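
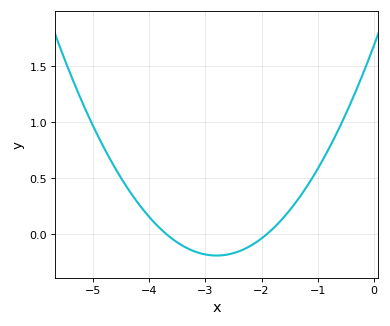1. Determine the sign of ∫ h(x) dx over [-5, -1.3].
positive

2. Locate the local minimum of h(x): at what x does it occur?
-2.8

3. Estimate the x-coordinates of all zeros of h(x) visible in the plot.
-3.7, -1.9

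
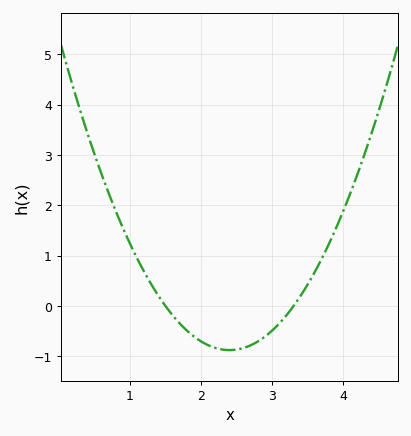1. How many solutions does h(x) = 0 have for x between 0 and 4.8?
2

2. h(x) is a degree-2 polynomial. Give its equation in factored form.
y = 1.08(x - 1.5)(x - 3.3)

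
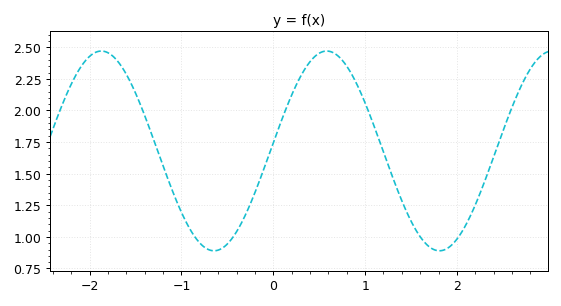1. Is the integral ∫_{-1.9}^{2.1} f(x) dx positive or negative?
positive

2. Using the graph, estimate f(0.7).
2.43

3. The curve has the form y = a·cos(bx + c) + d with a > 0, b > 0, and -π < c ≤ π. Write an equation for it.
y = 0.79cos(2.56x - 1.49) + 1.68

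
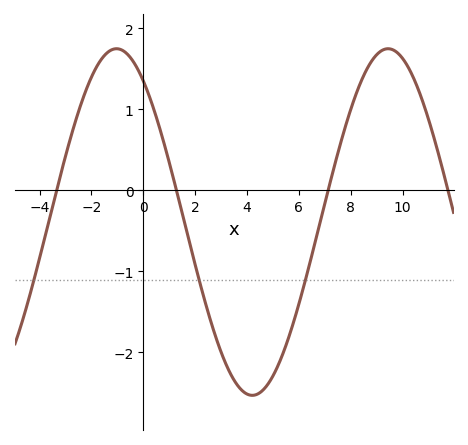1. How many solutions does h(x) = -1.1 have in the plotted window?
3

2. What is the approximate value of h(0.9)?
0.466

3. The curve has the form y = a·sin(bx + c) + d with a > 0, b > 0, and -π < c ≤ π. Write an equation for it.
y = 2.14sin(0.6x + 2.19) - 0.39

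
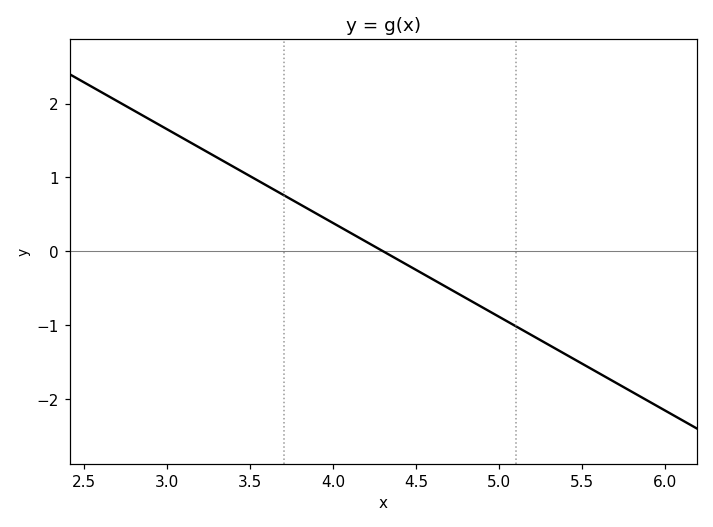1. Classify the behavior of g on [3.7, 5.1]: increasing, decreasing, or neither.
decreasing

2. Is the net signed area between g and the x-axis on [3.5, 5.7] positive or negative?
negative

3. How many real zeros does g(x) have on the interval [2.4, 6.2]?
1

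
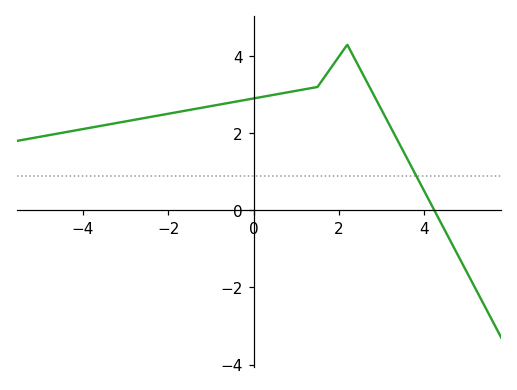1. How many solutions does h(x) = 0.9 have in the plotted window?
1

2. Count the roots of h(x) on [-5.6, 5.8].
1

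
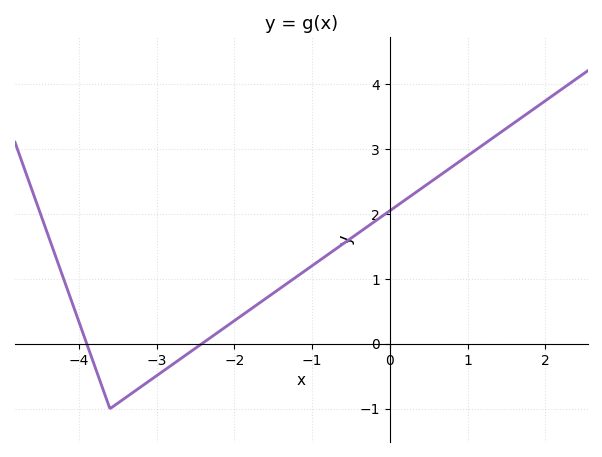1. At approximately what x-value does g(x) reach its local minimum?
-3.6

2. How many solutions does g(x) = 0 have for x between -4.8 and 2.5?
2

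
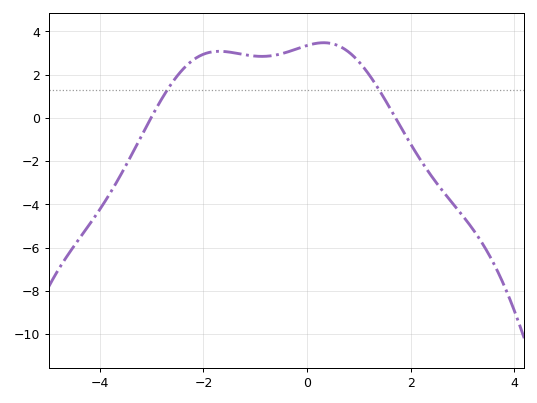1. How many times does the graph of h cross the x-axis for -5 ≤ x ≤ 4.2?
2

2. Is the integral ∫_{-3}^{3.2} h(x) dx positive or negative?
positive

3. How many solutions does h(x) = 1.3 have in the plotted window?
2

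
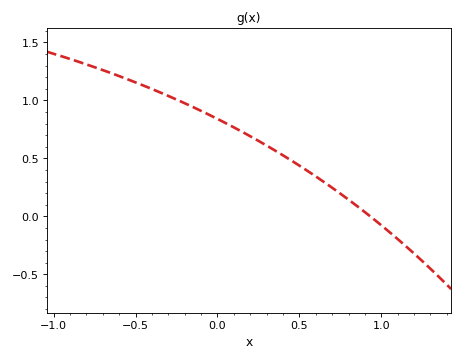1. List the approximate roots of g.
0.933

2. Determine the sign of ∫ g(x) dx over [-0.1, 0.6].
positive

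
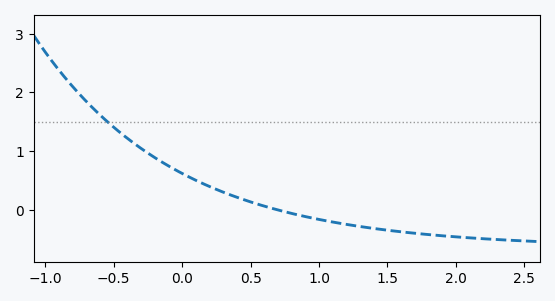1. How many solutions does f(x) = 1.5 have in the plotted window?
1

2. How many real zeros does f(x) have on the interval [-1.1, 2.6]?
1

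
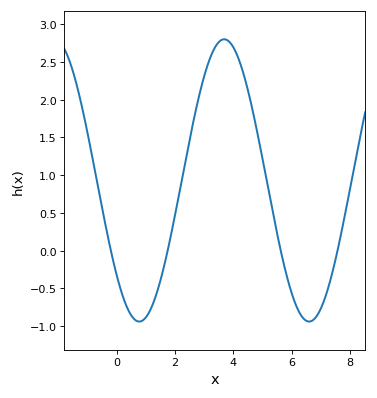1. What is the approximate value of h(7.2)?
-0.55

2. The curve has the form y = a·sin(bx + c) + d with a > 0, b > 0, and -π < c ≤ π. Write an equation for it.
y = 1.87sin(1.1x - 2.4) + 0.93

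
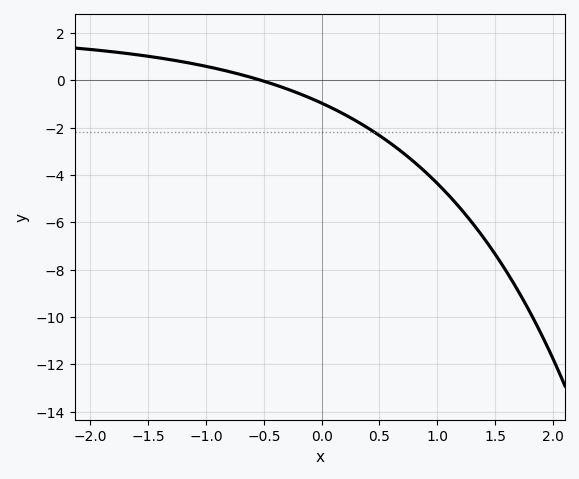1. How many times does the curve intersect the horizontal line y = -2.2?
1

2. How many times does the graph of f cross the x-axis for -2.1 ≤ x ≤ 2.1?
1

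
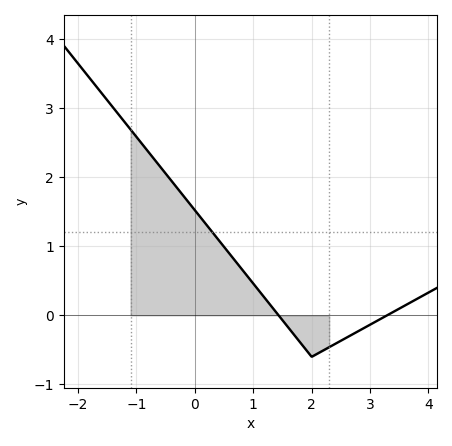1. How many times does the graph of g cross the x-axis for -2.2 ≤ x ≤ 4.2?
2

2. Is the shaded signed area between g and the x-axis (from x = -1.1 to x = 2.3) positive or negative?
positive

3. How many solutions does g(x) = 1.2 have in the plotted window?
1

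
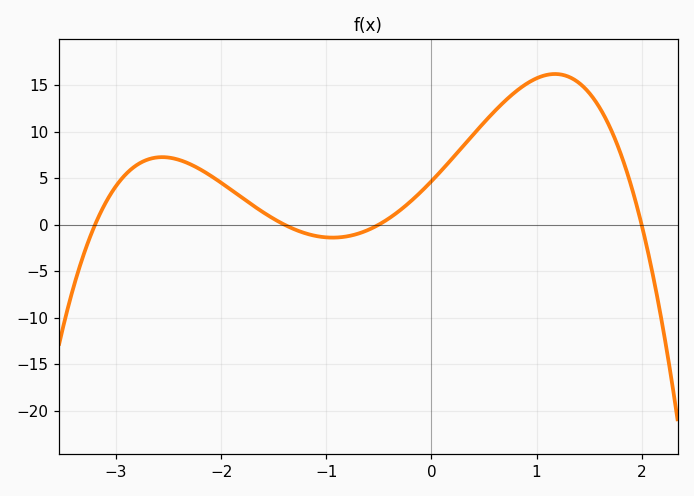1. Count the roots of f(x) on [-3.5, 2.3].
4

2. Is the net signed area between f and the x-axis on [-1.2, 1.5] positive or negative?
positive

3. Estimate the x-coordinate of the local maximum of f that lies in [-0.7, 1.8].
1.18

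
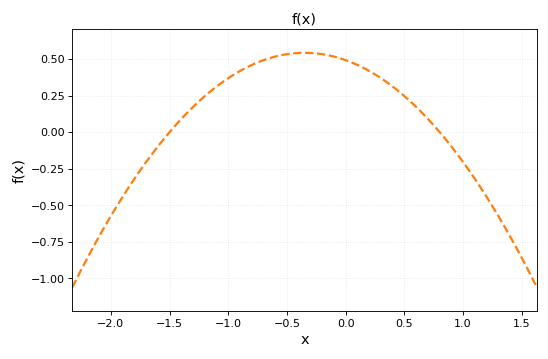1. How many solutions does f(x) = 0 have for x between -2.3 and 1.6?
2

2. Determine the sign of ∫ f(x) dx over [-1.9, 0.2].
positive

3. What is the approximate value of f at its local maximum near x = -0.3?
0.542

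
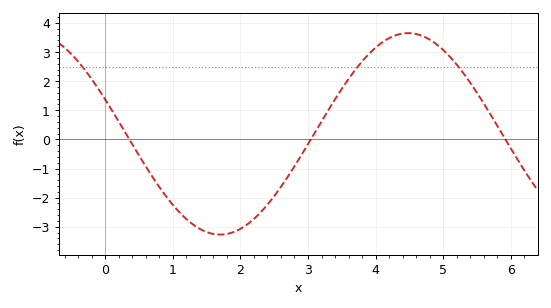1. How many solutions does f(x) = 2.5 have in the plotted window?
3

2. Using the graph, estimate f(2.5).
-1.95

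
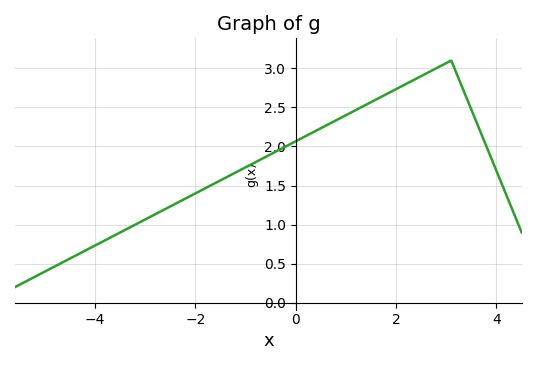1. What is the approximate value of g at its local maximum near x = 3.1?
3.1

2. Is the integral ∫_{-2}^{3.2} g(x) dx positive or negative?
positive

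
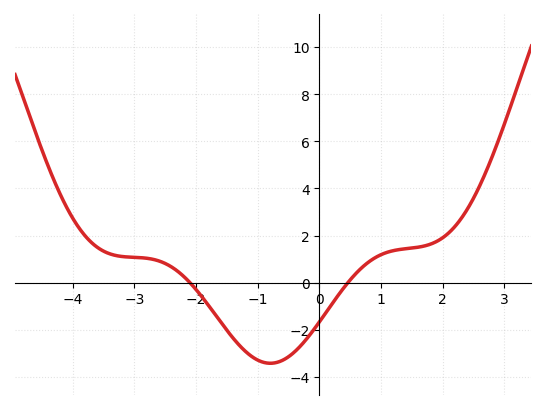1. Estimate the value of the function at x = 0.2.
-0.926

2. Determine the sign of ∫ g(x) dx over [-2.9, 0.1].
negative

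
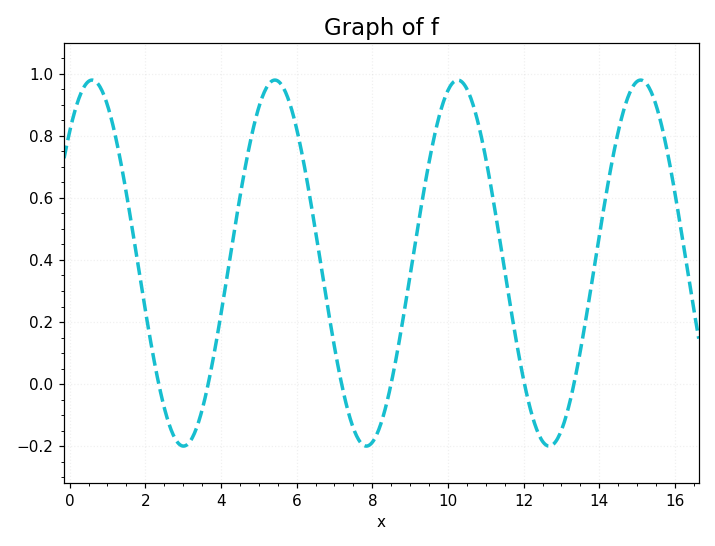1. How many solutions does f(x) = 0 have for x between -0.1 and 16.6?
6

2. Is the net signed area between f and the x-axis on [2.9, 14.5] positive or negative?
positive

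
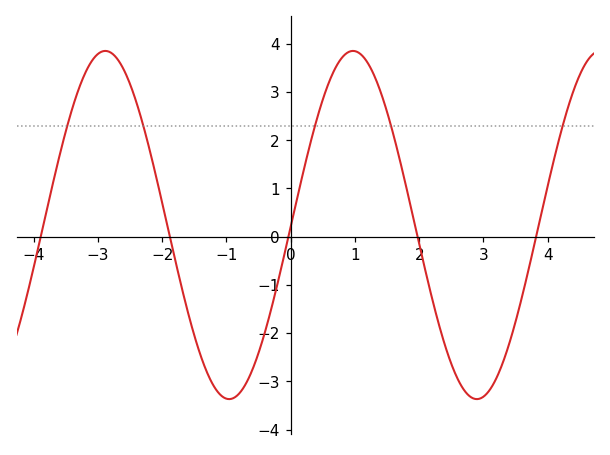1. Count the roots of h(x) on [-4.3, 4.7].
5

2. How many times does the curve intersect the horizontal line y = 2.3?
5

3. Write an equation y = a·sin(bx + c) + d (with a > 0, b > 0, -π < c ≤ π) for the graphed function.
y = 3.61sin(1.63x - 0.01) + 0.24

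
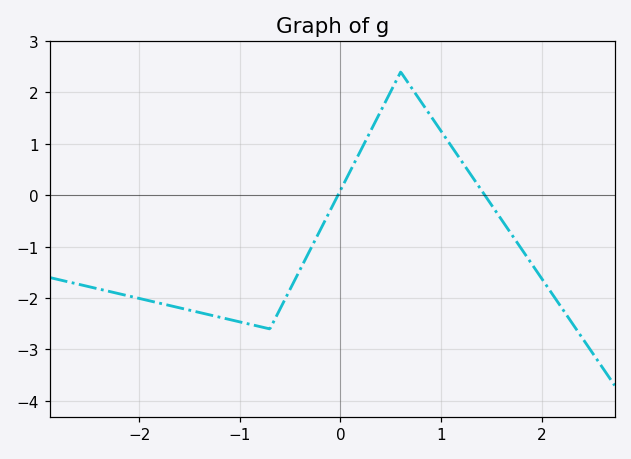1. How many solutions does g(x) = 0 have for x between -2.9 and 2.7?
2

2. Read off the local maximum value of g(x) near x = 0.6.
2.4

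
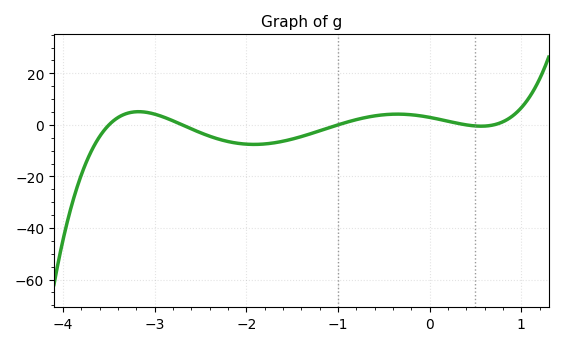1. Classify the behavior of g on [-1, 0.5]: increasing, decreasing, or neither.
neither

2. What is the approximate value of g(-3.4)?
2.88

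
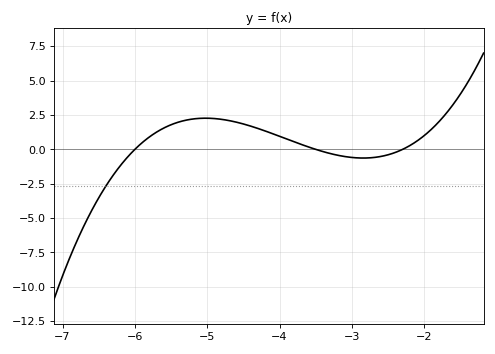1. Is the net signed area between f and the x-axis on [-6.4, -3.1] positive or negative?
positive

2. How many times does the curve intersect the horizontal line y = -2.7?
1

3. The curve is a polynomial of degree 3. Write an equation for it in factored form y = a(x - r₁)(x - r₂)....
y = 0.56(x + 6)(x + 3.5)(x + 2.3)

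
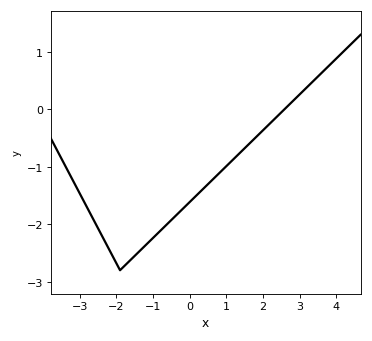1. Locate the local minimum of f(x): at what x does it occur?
-1.8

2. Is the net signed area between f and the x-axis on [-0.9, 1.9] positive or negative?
negative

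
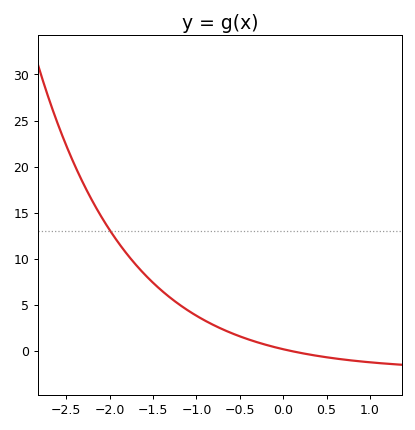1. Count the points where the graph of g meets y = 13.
1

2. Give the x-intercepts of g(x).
0.1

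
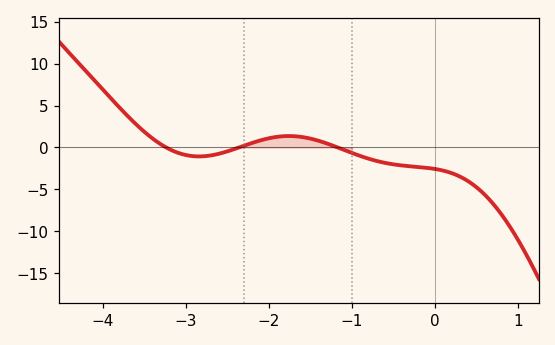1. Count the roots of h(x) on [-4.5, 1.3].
3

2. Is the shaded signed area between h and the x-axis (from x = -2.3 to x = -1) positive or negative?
positive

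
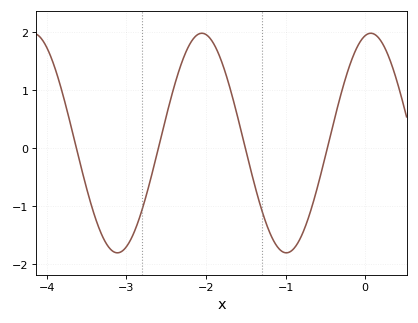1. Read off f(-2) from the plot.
1.96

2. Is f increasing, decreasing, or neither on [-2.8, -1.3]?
neither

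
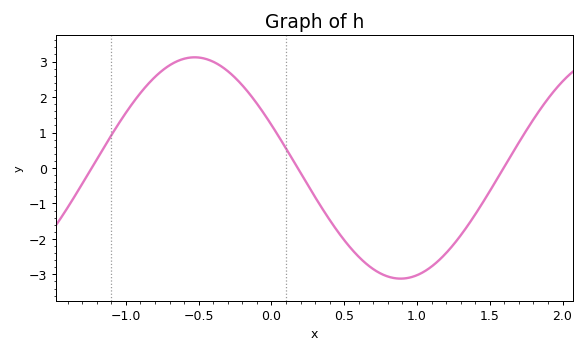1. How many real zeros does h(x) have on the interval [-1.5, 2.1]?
3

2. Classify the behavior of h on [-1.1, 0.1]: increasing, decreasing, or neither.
neither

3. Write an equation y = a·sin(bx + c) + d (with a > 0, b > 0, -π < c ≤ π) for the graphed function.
y = 3.12sin(2.2x + 2.7) + 0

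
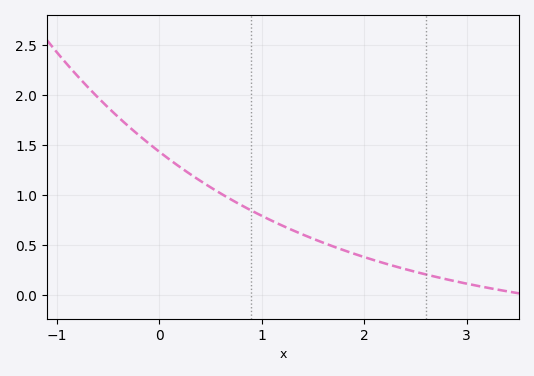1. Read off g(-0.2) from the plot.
1.6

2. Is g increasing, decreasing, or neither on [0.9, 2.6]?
decreasing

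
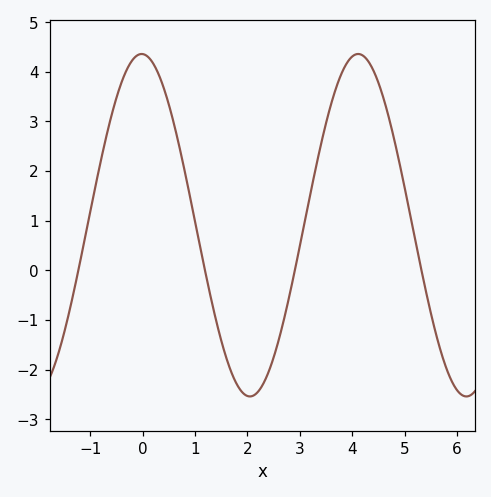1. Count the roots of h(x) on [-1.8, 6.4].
4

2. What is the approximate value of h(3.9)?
4.18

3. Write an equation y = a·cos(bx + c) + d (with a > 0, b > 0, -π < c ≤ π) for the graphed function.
y = 3.45cos(1.52x + 0.03) + 0.91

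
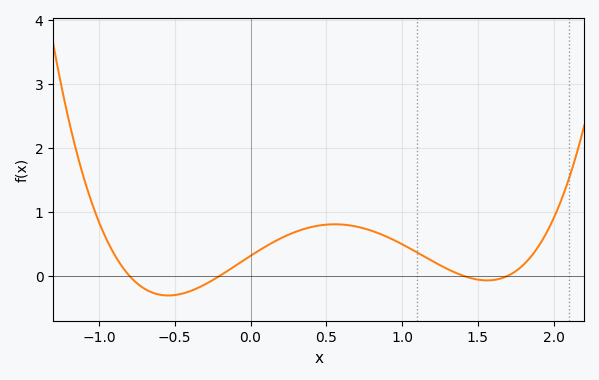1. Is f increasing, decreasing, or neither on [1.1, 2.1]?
neither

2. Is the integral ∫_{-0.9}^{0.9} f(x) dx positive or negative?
positive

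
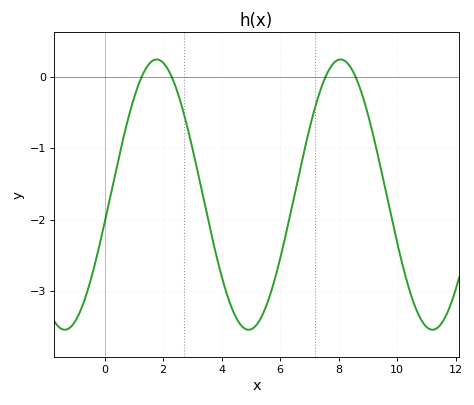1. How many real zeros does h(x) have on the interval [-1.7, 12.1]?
4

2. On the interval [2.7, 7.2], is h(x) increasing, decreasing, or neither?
neither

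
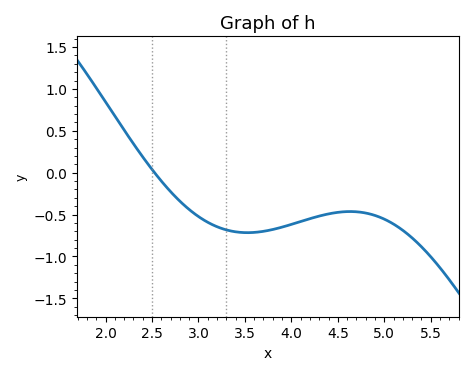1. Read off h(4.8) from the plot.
-0.481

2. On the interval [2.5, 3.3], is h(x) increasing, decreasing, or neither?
decreasing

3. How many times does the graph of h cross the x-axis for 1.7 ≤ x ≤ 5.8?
1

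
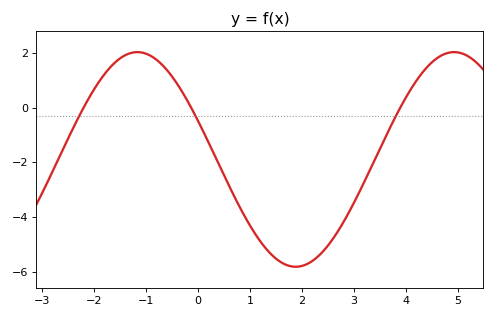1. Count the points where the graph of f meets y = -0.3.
3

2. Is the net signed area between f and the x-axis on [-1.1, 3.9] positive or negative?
negative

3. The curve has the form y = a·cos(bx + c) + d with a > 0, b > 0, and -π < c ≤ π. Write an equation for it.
y = 3.93cos(1.03x + 1.2) - 1.89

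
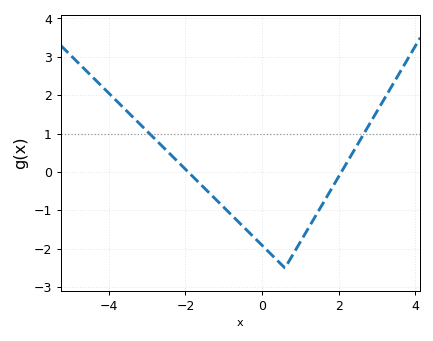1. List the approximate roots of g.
-2, 2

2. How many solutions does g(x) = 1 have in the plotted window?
2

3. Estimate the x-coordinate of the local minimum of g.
0.6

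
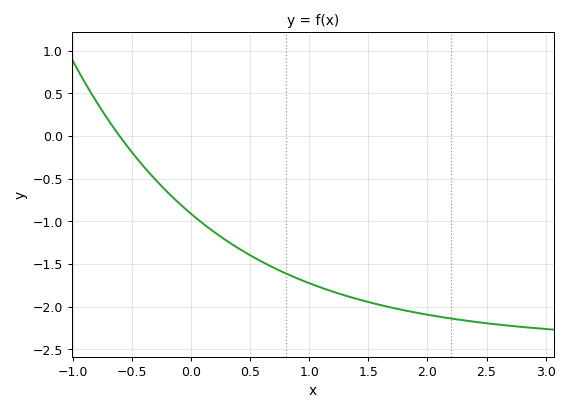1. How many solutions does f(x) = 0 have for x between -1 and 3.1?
1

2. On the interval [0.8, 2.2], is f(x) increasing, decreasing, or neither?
decreasing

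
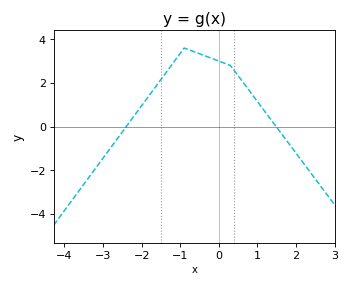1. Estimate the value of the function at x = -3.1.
-1.6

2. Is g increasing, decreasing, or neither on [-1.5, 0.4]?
neither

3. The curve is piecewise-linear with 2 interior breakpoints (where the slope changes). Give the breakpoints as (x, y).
(-0.9, 3.6); (0.3, 2.8)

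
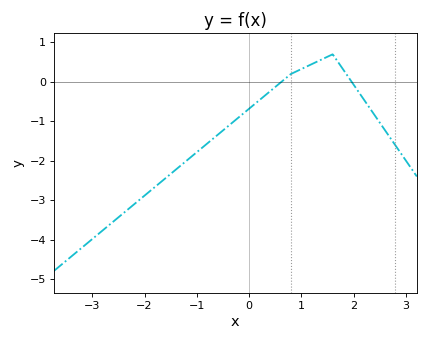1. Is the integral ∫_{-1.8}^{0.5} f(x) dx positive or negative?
negative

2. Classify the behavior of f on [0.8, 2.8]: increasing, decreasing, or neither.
neither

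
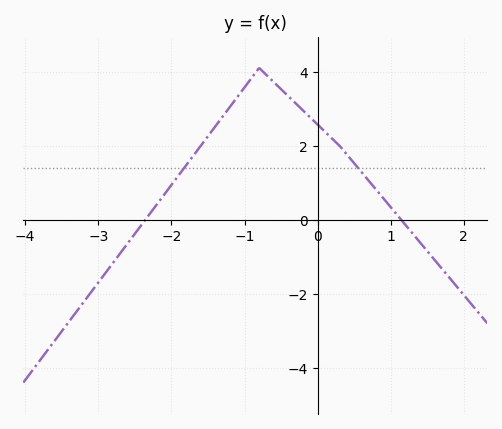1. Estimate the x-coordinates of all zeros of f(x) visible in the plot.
-2.4, 1.1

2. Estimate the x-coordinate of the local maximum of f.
-0.8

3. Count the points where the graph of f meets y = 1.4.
2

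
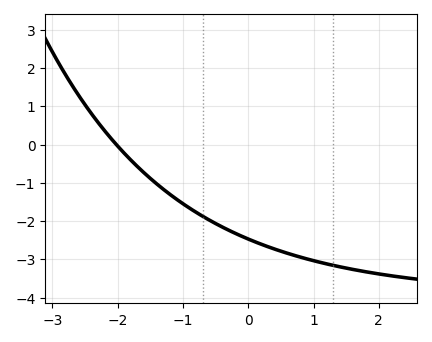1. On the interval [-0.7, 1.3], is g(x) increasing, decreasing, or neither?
decreasing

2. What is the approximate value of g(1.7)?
-3.3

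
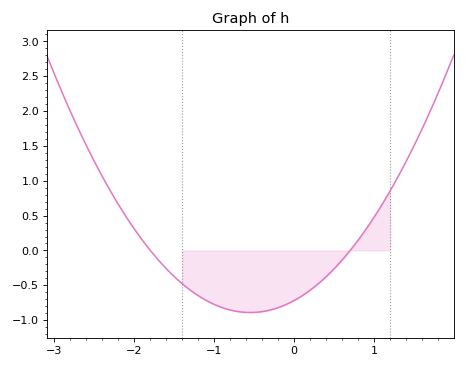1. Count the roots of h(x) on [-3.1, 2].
2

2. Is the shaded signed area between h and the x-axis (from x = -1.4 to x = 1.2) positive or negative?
negative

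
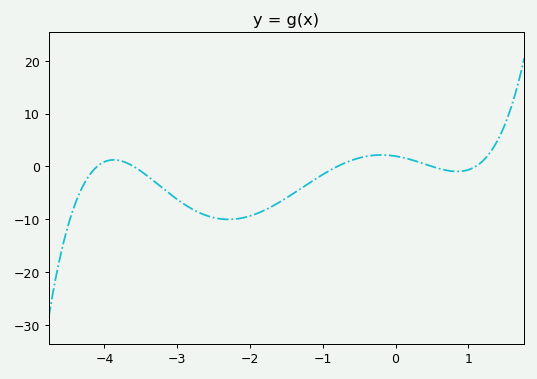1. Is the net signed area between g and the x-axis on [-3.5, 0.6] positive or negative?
negative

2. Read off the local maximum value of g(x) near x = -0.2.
2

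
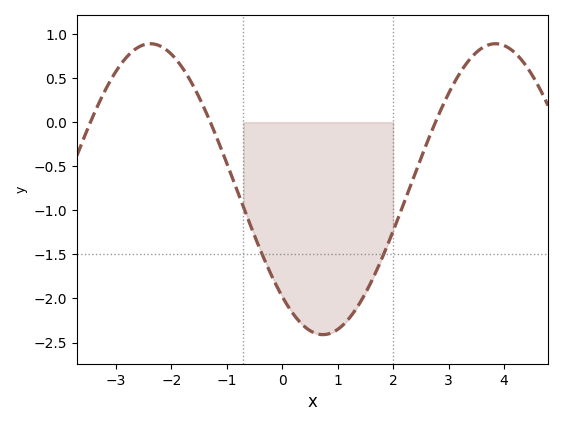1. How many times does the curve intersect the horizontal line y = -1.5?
2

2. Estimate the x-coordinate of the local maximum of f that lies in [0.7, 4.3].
3.85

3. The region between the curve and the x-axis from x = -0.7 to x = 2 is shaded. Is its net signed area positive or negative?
negative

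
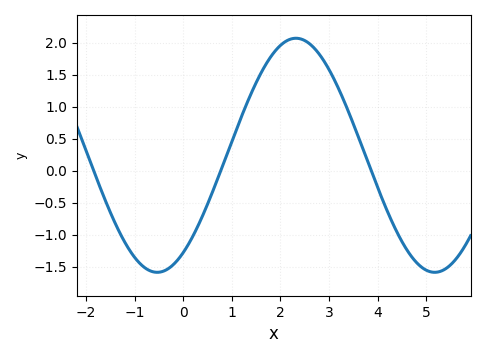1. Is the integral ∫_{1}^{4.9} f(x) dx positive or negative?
positive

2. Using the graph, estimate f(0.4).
-0.7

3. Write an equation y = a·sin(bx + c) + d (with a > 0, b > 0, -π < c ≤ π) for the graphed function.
y = 1.83sin(1.1x - 0.98) + 0.24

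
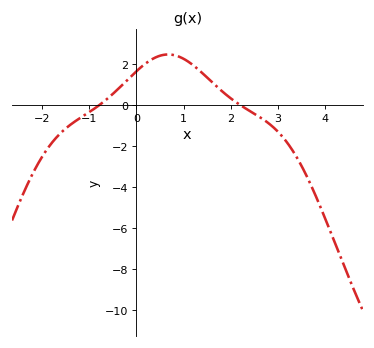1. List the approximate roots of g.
-0.787, 2.21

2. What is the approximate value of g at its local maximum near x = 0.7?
2.48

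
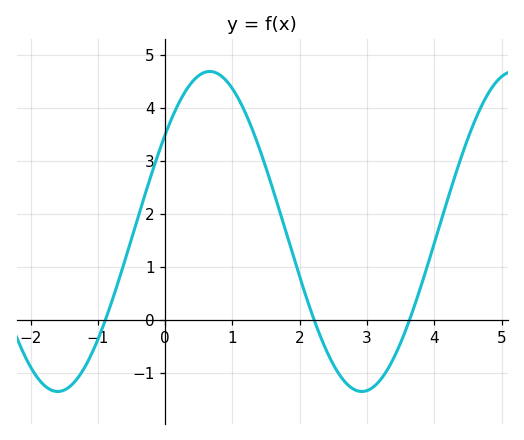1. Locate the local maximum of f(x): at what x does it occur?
0.663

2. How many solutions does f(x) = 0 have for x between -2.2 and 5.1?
3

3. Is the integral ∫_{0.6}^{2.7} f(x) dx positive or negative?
positive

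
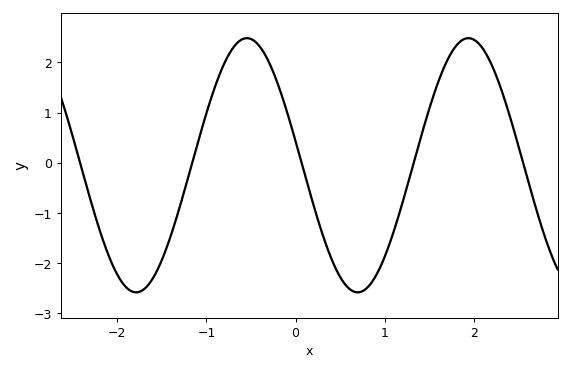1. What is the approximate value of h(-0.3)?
2.01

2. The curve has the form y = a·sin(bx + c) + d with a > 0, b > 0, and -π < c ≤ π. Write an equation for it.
y = 2.53sin(2.53x + 2.95) - 0.05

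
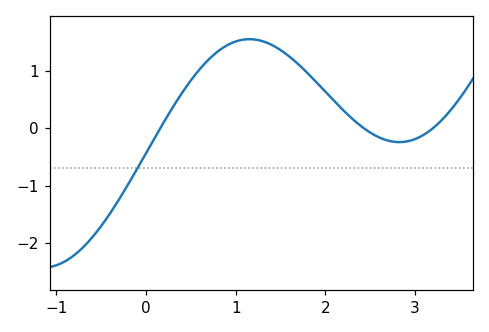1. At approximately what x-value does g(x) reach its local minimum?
2.8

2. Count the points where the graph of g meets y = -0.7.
1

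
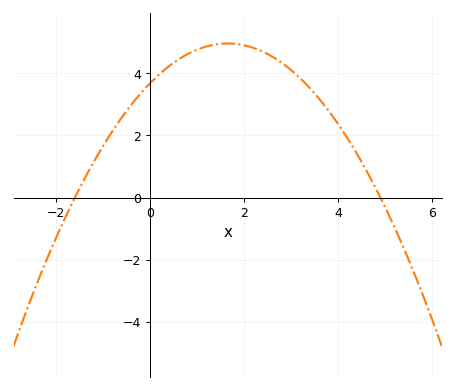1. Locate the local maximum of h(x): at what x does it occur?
1.6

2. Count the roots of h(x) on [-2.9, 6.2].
2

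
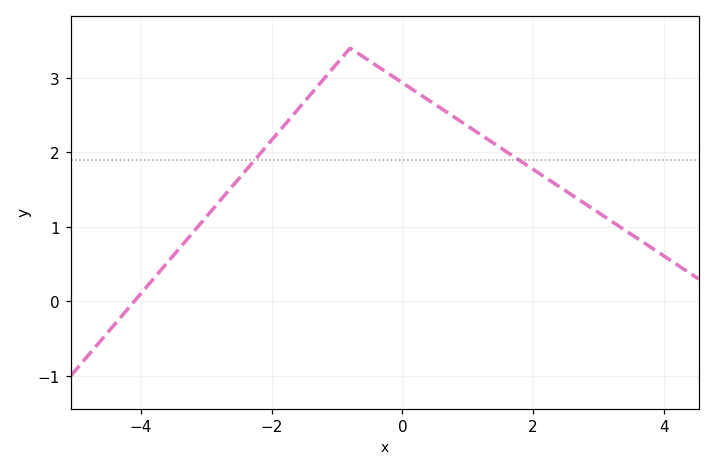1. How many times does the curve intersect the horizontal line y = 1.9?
2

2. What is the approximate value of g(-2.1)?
2.1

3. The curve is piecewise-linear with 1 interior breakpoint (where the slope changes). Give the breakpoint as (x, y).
(-0.8, 3.4)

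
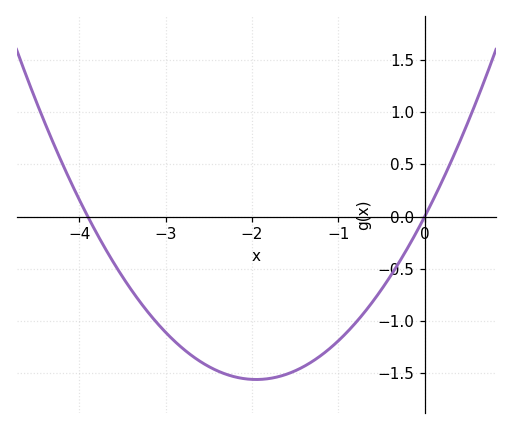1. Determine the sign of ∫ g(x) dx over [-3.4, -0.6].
negative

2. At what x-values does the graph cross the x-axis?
-3.9, 0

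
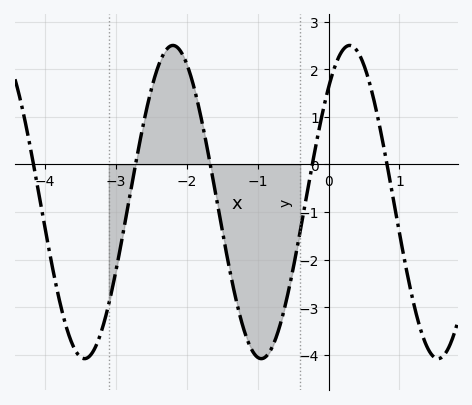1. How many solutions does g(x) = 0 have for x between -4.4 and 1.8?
5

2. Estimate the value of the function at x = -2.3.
2.39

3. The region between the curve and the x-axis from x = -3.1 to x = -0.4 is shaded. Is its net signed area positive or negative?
negative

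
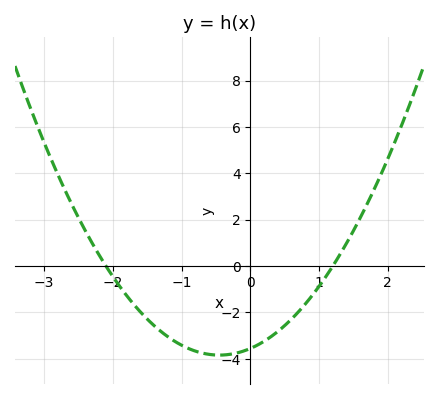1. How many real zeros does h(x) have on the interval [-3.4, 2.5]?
2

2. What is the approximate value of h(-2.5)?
2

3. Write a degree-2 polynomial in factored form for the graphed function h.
y = 1.41(x + 2.1)(x - 1.2)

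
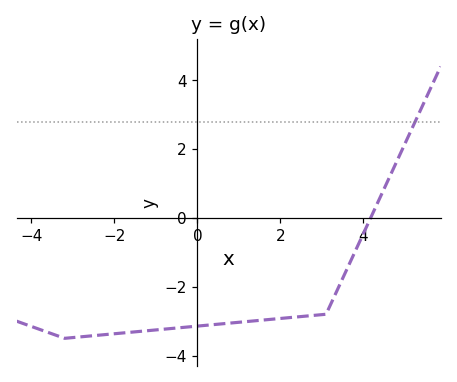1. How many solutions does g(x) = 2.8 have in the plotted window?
1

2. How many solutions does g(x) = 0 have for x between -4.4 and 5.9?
1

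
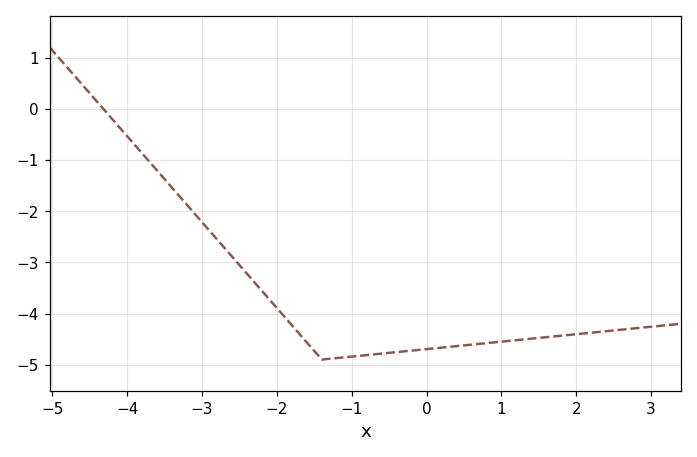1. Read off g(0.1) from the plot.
-4.7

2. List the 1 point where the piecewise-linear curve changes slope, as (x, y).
(-1.4, -4.9)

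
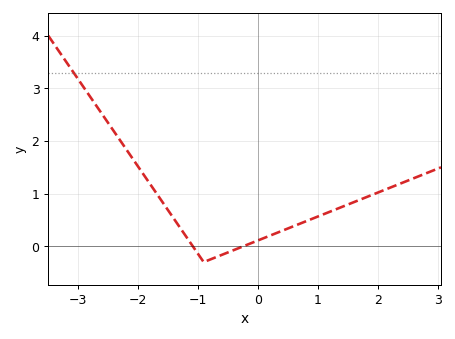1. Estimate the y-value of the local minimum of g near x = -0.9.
-0.3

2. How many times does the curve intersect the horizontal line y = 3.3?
1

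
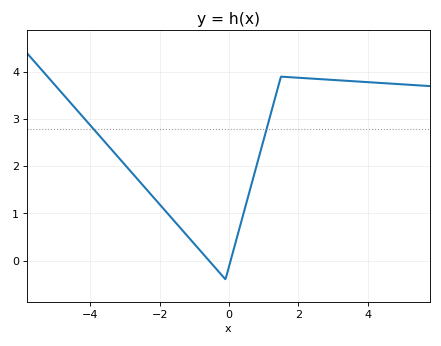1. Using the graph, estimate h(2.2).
3.87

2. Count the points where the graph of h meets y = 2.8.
2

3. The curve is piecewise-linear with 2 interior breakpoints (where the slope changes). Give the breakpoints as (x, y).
(-0.1, -0.4); (1.5, 3.9)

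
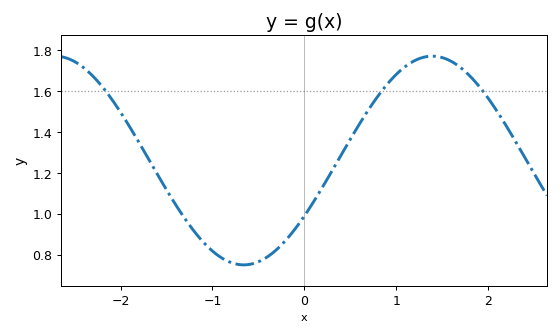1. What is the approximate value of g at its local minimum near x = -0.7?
0.76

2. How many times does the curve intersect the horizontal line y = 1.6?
3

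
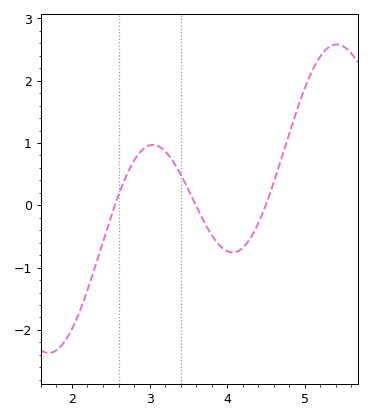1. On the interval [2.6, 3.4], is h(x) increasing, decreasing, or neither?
neither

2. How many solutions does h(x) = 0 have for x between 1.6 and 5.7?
3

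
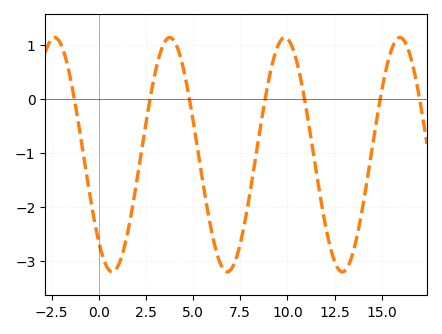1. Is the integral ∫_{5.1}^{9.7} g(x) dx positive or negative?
negative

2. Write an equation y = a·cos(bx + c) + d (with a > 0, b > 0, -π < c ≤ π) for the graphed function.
y = 2.17cos(1.03x + 2.41) - 1.03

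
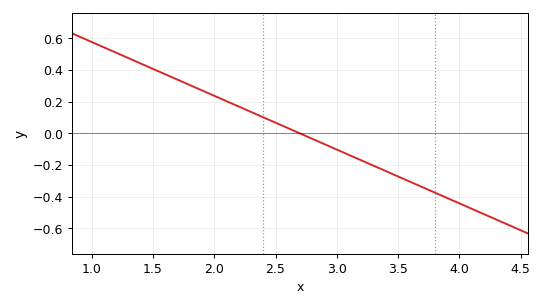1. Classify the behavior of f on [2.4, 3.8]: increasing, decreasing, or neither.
decreasing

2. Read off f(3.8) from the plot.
-0.38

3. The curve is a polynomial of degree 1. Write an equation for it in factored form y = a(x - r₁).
y = -0.34(x - 2.7)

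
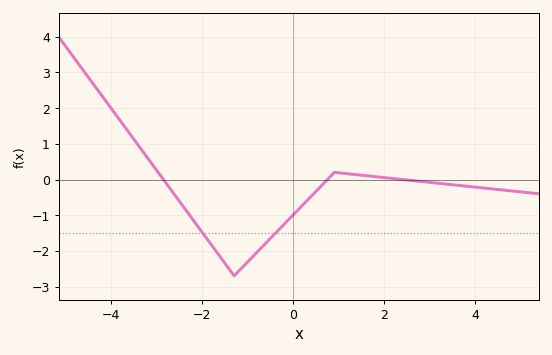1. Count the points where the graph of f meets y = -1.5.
2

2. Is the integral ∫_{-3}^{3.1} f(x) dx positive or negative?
negative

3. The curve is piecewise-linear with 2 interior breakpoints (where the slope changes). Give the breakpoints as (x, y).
(-1.3, -2.7); (0.9, 0.2)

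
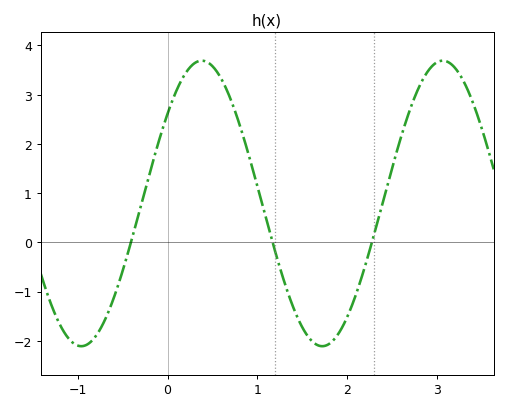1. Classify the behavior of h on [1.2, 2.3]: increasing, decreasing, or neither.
neither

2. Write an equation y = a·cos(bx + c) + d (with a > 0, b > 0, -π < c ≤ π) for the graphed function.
y = 2.9cos(2.34x - 0.892) + 0.79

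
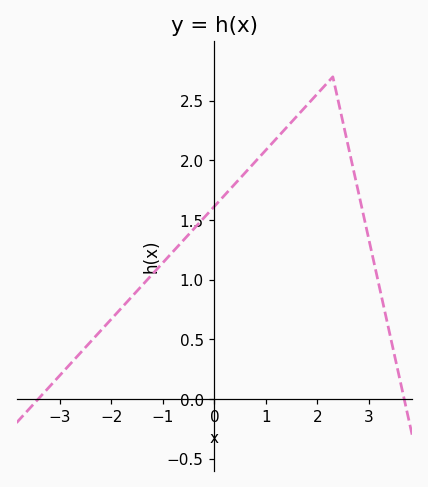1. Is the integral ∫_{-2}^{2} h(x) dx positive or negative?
positive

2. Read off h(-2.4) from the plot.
0.5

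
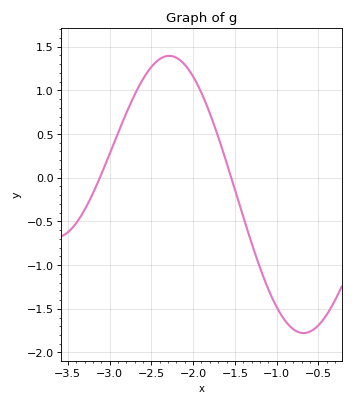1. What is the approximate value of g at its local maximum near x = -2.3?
1.39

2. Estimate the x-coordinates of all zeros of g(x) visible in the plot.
-3.12, -1.54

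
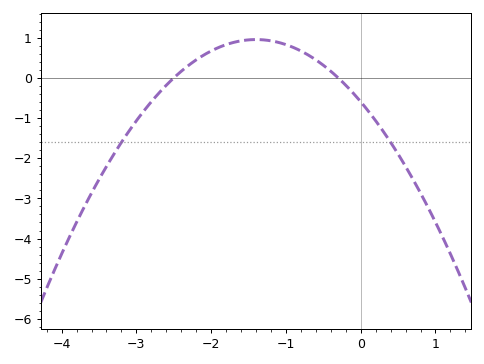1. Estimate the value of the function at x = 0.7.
-2.5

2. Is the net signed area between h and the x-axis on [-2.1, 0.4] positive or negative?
positive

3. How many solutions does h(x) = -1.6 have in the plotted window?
2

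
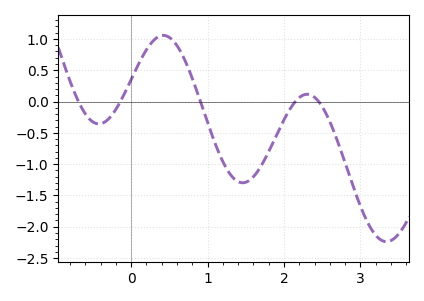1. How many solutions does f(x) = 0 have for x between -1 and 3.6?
5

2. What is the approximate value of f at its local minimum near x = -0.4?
-0.357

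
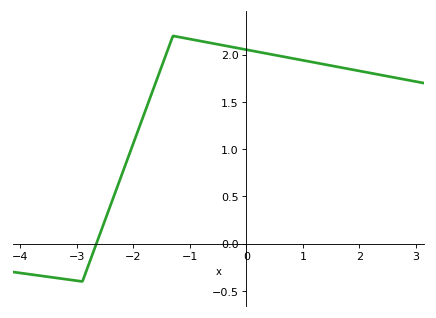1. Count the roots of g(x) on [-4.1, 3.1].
1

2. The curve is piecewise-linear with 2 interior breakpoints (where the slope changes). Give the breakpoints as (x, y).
(-2.9, -0.4); (-1.3, 2.2)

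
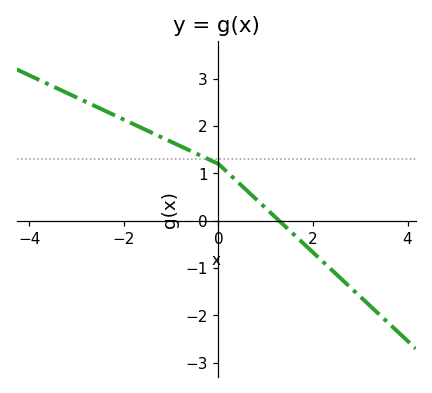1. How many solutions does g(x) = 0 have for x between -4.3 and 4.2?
1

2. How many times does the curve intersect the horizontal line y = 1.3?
1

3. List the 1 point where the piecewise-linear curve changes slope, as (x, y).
(0, 1.2)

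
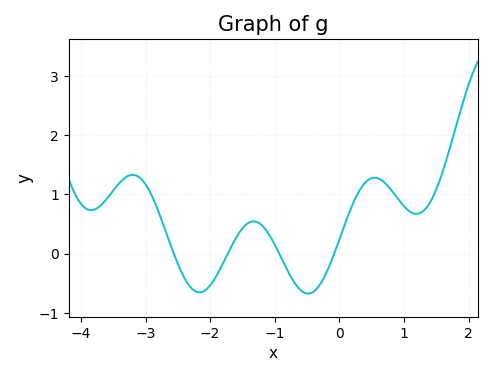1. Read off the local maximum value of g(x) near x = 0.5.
1.28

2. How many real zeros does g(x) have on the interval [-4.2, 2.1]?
4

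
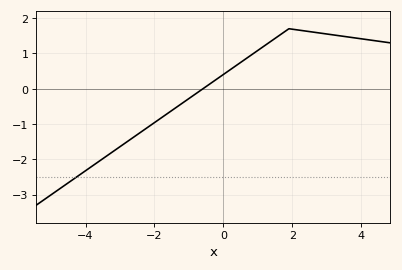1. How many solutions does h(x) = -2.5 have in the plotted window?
1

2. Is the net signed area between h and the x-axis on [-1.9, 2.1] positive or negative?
positive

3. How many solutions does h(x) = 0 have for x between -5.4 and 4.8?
1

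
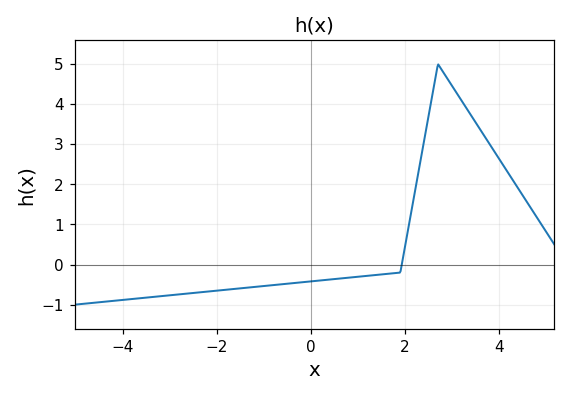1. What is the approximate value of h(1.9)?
-0.2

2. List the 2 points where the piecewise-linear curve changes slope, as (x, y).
(1.9, -0.2); (2.7, 5)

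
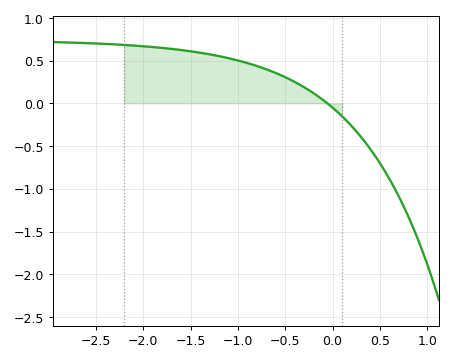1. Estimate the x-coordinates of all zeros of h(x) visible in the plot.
-0.1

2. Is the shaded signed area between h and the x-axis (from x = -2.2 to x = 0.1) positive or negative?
positive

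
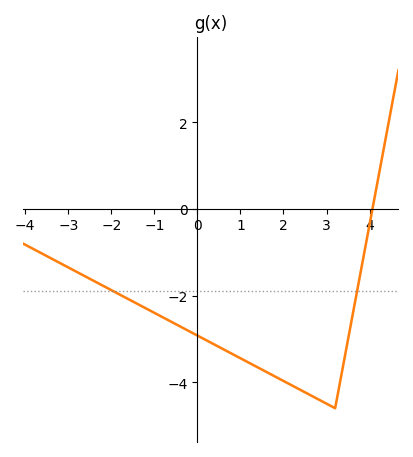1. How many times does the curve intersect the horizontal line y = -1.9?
2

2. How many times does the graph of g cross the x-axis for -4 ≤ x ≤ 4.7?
1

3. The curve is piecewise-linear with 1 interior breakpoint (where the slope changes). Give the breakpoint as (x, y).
(3.2, -4.6)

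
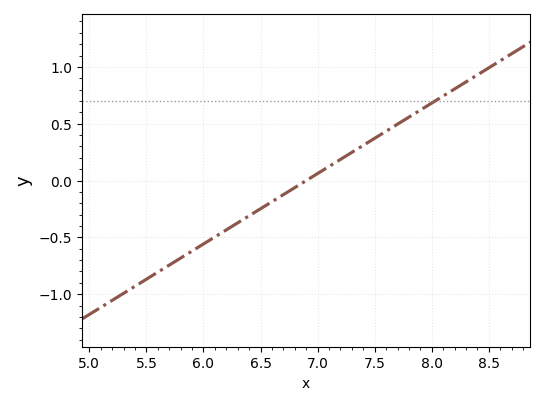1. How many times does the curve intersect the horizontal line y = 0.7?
1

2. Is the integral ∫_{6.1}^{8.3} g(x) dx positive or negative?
positive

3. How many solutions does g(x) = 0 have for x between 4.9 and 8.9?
1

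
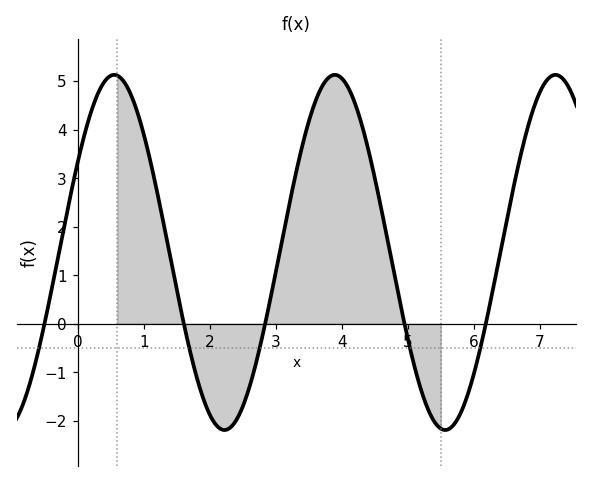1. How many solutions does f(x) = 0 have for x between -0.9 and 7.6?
5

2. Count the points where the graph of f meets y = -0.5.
5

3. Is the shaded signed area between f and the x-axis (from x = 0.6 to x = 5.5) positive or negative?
positive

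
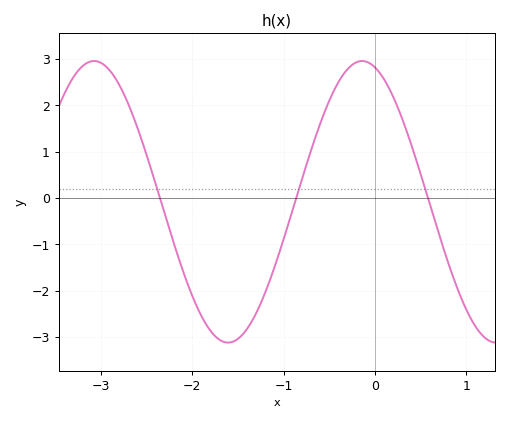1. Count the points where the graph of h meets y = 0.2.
3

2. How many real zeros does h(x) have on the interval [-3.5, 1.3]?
3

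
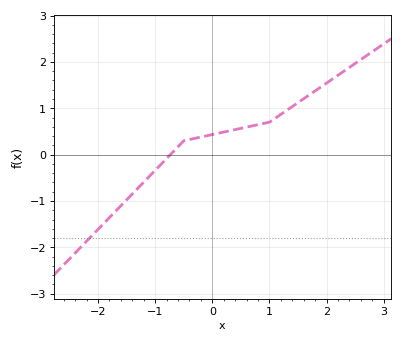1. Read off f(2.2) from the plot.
1.71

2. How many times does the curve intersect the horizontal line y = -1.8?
1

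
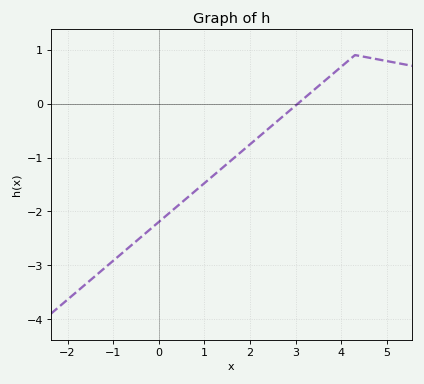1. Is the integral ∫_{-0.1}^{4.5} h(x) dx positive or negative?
negative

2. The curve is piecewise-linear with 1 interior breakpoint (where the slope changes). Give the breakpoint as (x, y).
(4.3, 0.9)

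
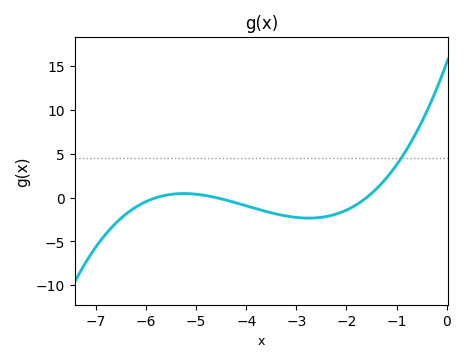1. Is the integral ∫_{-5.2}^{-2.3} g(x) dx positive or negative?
negative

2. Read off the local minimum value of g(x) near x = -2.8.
-2.5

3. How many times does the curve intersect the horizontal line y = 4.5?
1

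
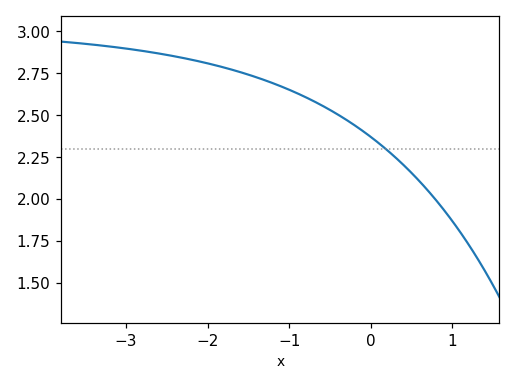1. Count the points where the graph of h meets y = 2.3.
1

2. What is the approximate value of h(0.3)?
2.25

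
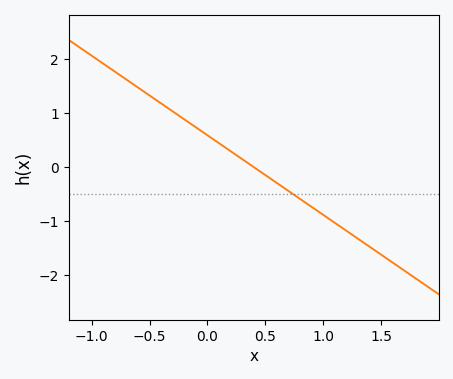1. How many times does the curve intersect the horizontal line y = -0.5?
1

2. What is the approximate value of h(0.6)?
-0.294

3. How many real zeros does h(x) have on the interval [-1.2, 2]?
1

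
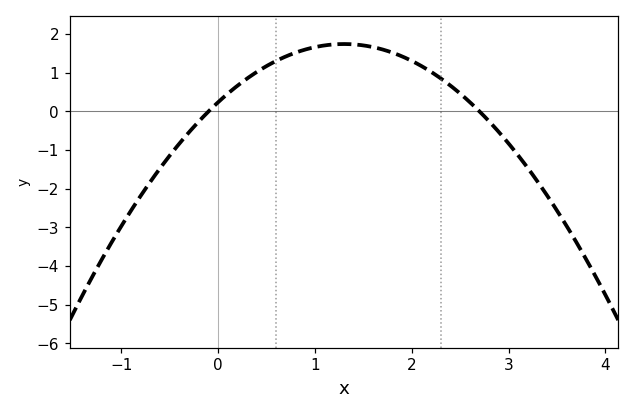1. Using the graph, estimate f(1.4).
1.74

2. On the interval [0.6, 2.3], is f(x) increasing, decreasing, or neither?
neither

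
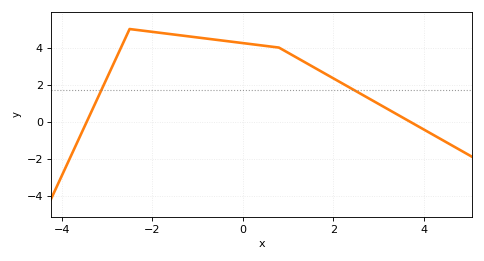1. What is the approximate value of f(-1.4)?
4.6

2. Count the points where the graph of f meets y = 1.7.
2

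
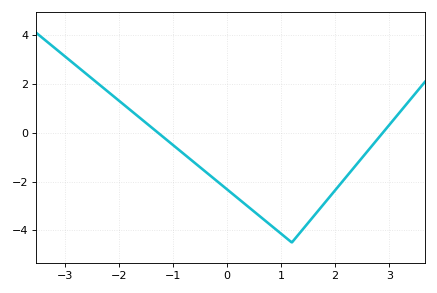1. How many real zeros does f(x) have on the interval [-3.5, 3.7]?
2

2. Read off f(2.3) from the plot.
-1.6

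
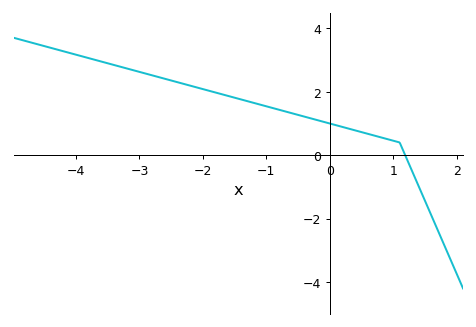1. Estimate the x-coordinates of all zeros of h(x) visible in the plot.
1.2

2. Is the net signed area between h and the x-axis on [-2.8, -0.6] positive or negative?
positive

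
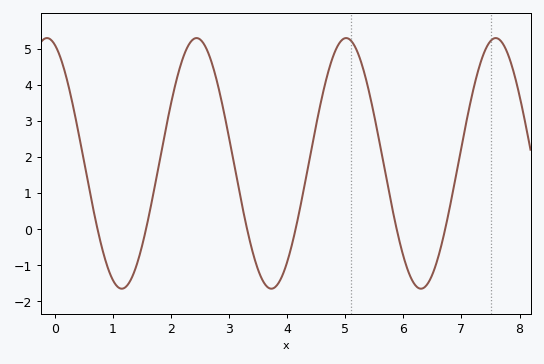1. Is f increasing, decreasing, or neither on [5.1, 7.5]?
neither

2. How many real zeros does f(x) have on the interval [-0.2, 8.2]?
6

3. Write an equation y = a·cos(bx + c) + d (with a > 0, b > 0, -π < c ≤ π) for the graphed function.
y = 3.47cos(2.4x + 0.33) + 1.82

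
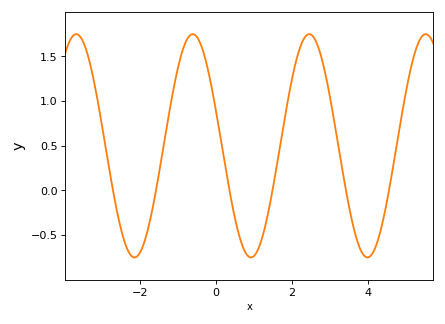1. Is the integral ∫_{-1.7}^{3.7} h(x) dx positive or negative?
positive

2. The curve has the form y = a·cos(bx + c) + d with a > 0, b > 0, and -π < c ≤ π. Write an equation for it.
y = 1.25cos(2.05x + 1.26) + 0.5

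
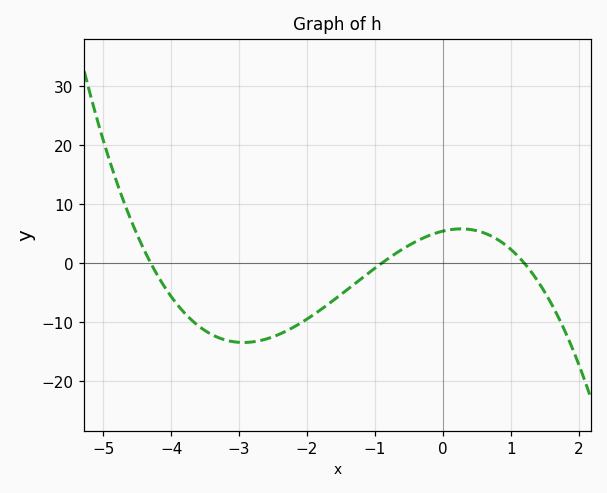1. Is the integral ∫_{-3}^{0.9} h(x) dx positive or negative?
negative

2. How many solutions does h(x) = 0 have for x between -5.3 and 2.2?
3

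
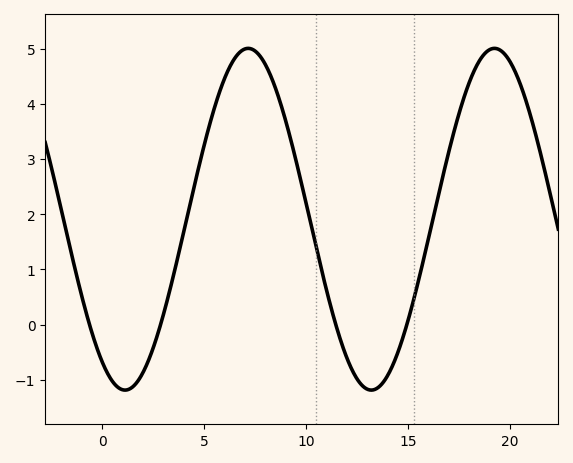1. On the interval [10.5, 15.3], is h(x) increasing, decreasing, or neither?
neither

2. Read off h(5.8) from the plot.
4.3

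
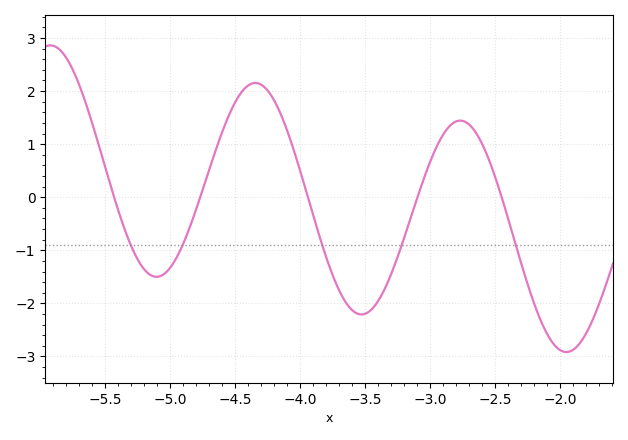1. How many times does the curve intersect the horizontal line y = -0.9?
5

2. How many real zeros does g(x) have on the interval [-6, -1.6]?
5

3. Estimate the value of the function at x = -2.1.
-2.6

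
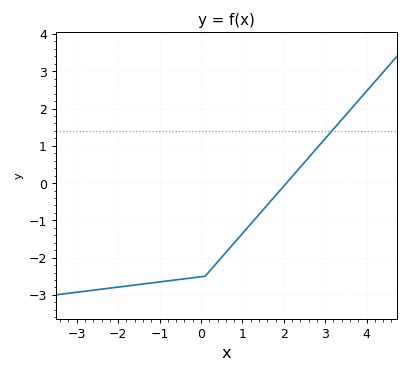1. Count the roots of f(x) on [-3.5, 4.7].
1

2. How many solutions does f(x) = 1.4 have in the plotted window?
1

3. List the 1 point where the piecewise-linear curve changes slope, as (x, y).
(0.1, -2.5)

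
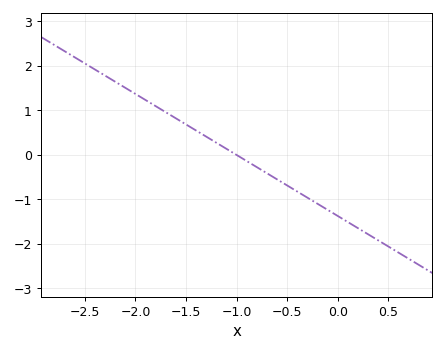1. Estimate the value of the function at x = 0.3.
-1.8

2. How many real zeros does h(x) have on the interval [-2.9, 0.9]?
1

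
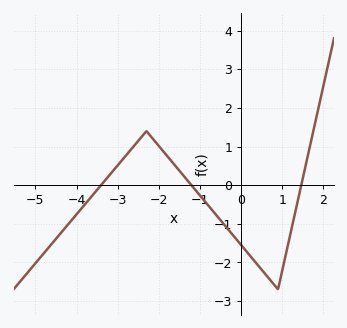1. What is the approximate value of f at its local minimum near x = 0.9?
-2.7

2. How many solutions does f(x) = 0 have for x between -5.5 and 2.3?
3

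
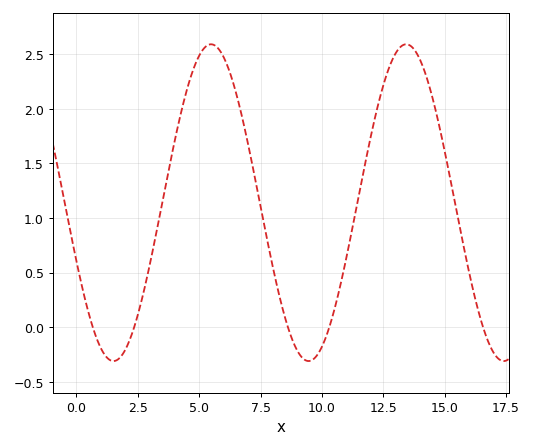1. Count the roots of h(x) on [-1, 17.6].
5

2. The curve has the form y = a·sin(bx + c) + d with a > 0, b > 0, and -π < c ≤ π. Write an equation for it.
y = 1.45sin(0.79x - 2.76) + 1.14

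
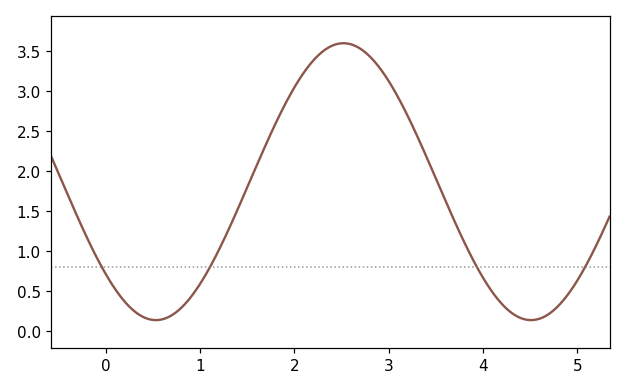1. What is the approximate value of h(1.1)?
0.8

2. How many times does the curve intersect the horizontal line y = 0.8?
4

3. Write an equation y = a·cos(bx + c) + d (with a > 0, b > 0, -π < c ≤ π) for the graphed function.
y = 1.73cos(1.6x + 2.3) + 1.87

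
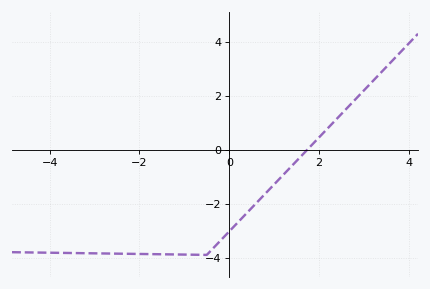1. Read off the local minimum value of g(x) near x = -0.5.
-3.9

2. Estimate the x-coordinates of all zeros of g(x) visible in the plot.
1.74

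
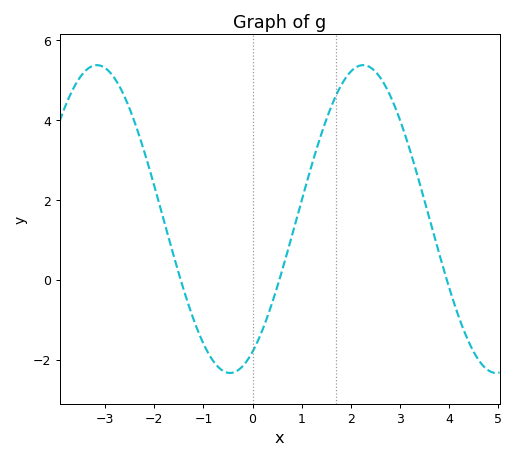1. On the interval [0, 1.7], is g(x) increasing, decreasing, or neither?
increasing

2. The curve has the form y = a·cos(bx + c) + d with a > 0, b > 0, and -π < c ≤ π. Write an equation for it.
y = 3.85cos(1.2x - 2.6) + 1.52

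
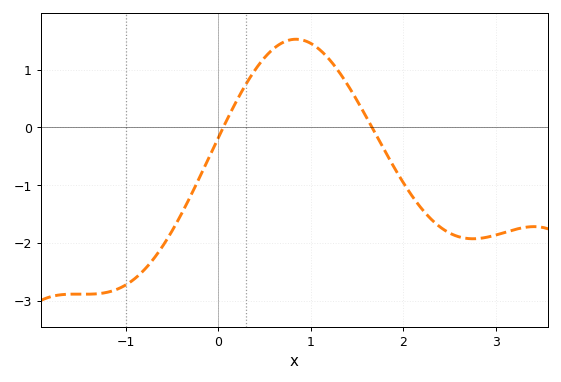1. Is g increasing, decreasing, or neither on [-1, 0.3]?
increasing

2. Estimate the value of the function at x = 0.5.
1.21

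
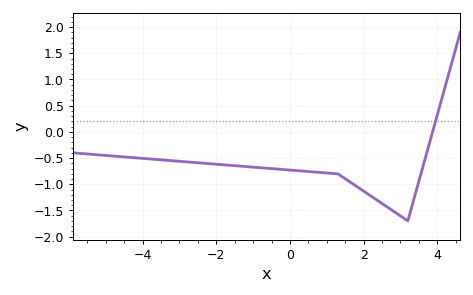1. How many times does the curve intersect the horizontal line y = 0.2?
1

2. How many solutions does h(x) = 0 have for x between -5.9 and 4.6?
1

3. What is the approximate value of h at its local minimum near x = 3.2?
-1.7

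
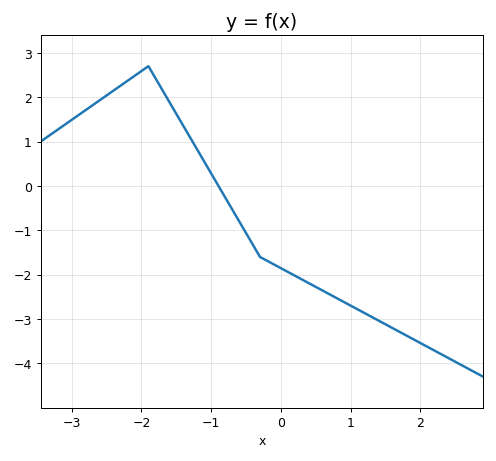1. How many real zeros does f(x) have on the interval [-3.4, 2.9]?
1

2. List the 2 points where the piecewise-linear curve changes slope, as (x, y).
(-1.9, 2.7); (-0.3, -1.6)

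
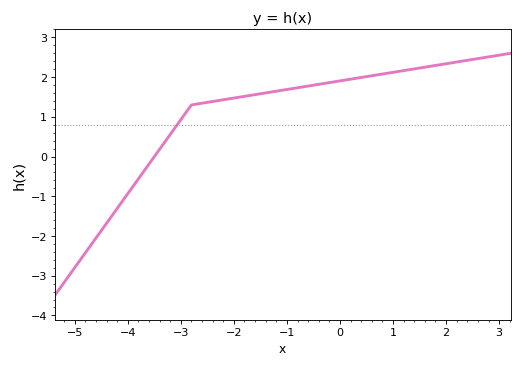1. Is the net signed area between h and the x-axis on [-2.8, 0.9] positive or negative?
positive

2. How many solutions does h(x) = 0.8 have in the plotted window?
1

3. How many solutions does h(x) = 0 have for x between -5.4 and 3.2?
1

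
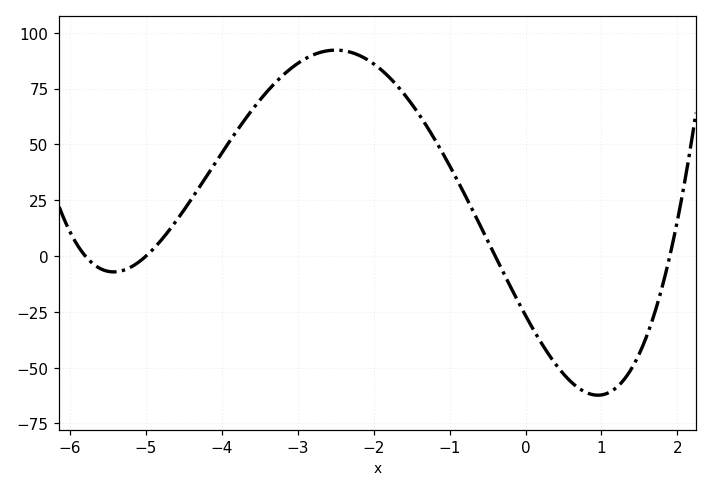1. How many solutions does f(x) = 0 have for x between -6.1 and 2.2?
4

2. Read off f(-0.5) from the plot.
6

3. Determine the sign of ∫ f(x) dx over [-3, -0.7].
positive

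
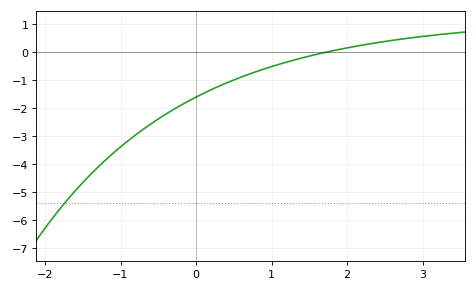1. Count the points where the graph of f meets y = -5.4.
1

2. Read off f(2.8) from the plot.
0.5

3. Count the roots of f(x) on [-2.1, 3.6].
1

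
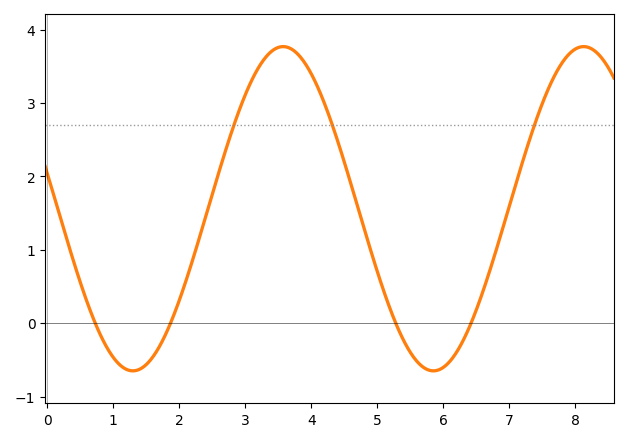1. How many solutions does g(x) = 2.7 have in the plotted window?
3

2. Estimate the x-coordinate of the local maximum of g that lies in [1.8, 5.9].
3.6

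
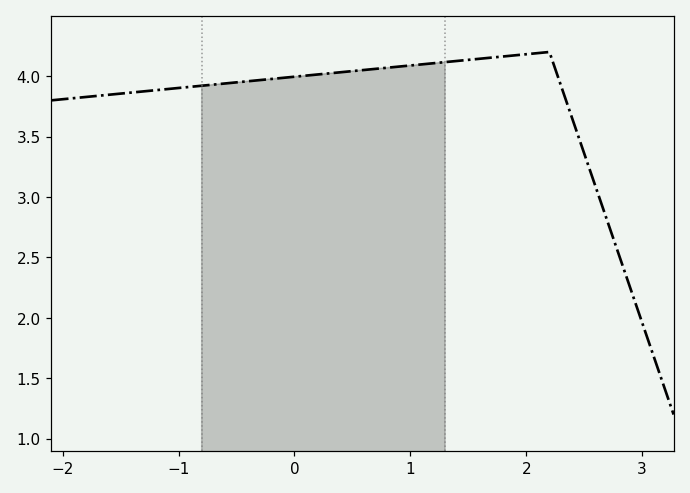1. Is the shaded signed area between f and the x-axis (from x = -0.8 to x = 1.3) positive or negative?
positive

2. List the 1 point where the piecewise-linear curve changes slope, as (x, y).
(2.2, 4.2)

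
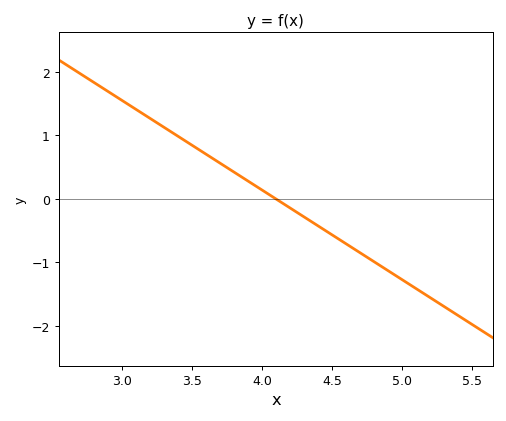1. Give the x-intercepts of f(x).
4.1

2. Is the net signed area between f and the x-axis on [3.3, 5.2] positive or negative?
negative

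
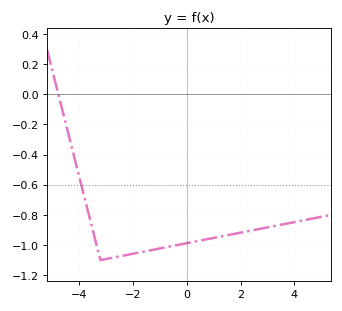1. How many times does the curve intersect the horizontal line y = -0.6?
1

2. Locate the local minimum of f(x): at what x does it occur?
-3.2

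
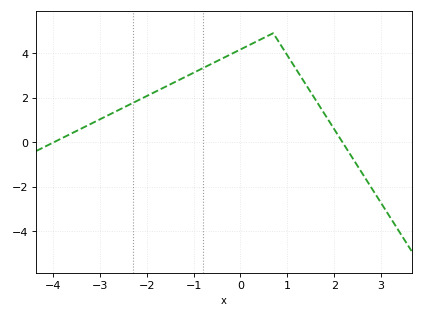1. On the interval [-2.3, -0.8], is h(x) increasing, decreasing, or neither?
increasing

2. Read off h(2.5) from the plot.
-1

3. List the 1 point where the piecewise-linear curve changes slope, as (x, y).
(0.7, 4.9)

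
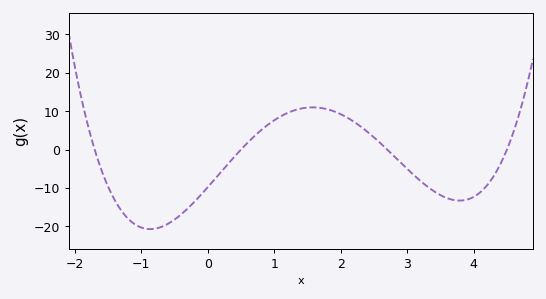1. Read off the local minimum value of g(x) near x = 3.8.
-13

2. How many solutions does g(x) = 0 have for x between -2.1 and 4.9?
4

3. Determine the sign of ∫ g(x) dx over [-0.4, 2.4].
positive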